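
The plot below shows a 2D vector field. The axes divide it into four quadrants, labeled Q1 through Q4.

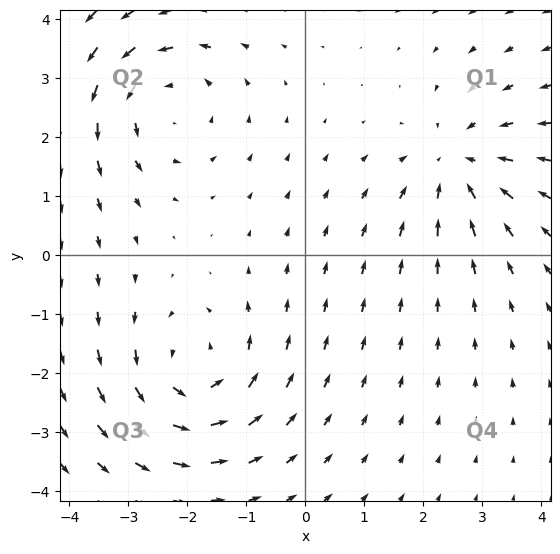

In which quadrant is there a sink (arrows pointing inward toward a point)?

Q1

The sink sits at approximately (2.6, 1.5), which lies in quadrant Q1. The divergence there is about -4, negative as expected for a sink.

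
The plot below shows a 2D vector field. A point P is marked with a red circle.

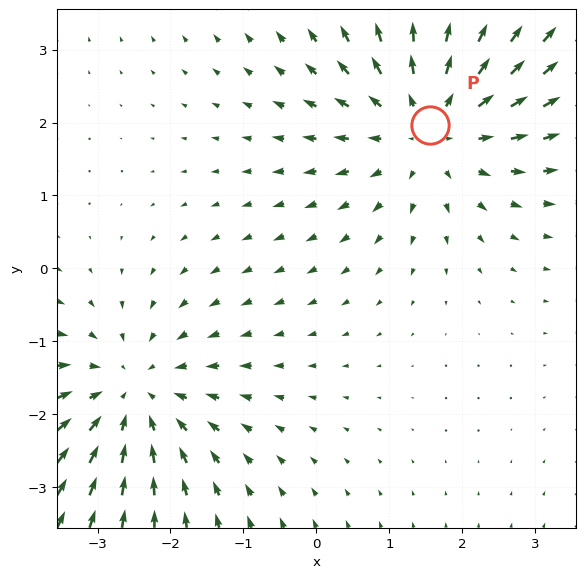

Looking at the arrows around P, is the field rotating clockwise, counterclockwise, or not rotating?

not rotating

Near P at (1.6, 2.0) the arrows show no circulation. The curl there is ≈0.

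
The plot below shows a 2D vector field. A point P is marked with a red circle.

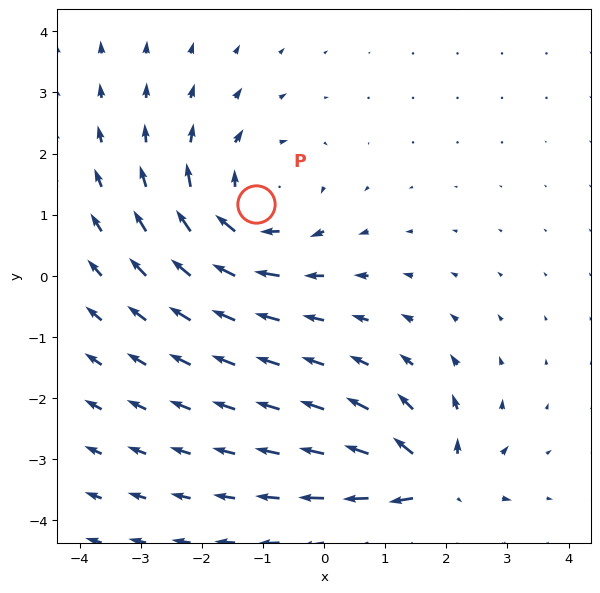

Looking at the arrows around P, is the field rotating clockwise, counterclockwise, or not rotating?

Near P at (-1.1, 1.2) the arrows circulate clockwise. The curl (z-component) there is about -2; negative curl means clockwise rotation.

clockwise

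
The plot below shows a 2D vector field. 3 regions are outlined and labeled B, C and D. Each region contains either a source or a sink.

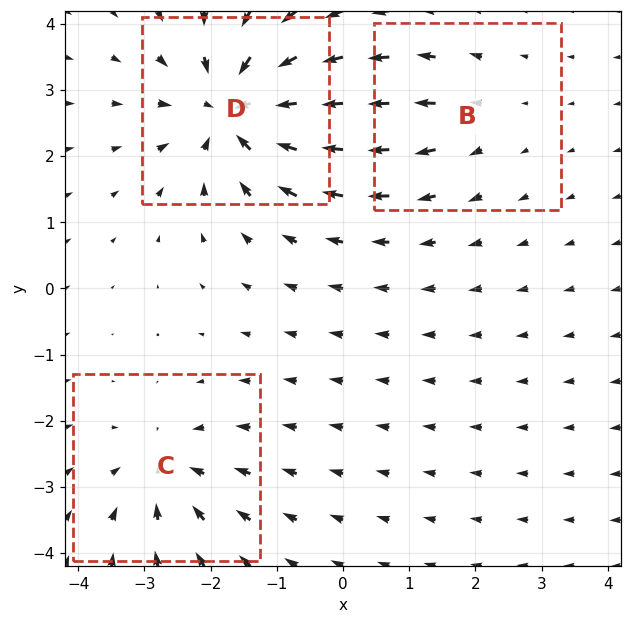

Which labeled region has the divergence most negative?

D

Divergence at each region's feature centre — B: about +2, C: about -3, D: about -6. Region D is most negative.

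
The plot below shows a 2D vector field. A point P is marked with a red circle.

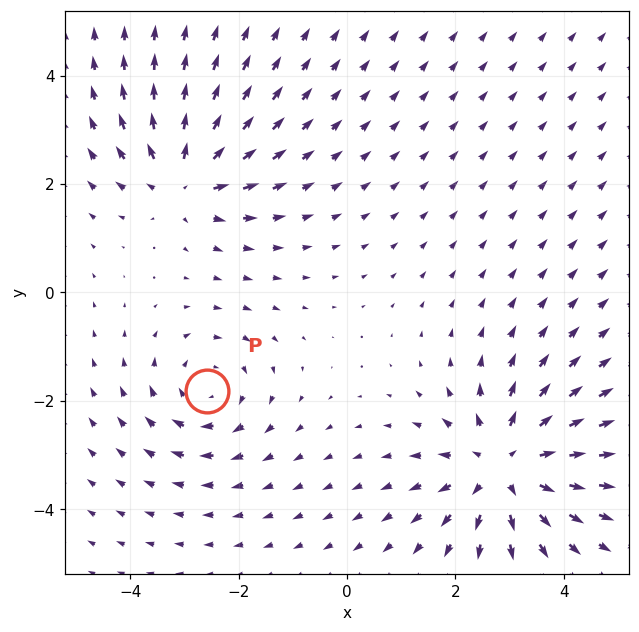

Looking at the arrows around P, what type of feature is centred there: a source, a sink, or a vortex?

At P (-2.6, -1.8) the arrows circulate clockwise. Divergence ≈0, curl about -3 — near-zero divergence with nonzero curl is a vortex.

vortex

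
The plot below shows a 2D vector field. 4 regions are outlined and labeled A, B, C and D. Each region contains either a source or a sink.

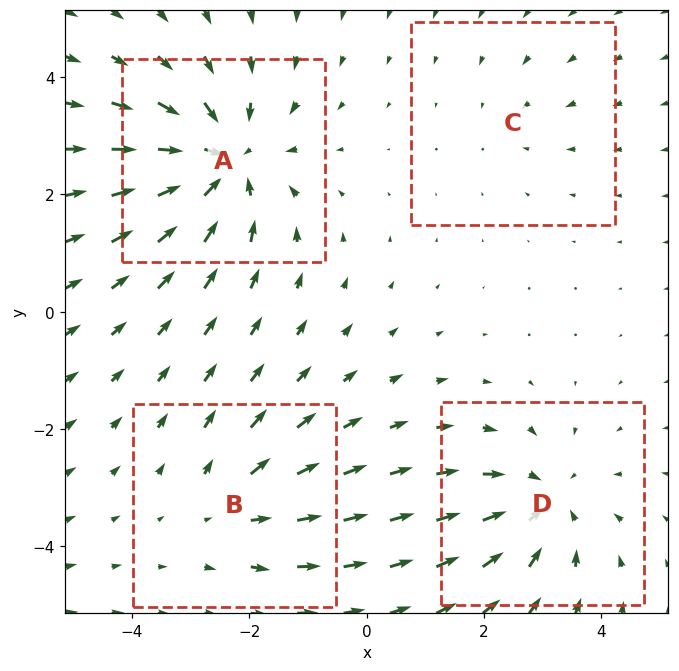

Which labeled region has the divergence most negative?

Divergence at each region's feature centre — A: about -6, B: about +3, C: about -2, D: about -5. Region A is most negative.

A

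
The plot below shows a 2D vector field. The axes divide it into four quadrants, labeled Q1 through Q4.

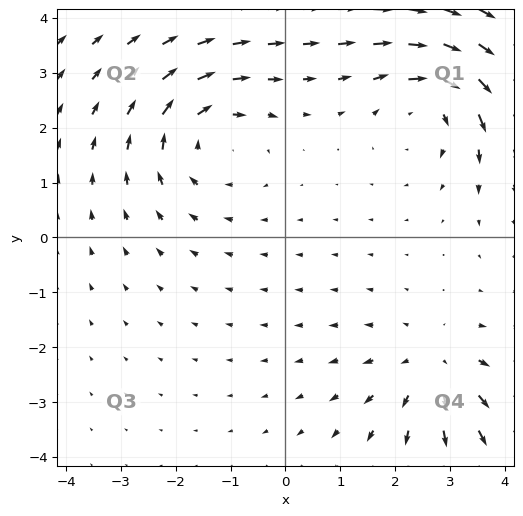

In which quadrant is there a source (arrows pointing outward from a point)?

Q4

The source sits at approximately (2.7, -2.4), which lies in quadrant Q4. The divergence there is about +3, positive as expected for a source.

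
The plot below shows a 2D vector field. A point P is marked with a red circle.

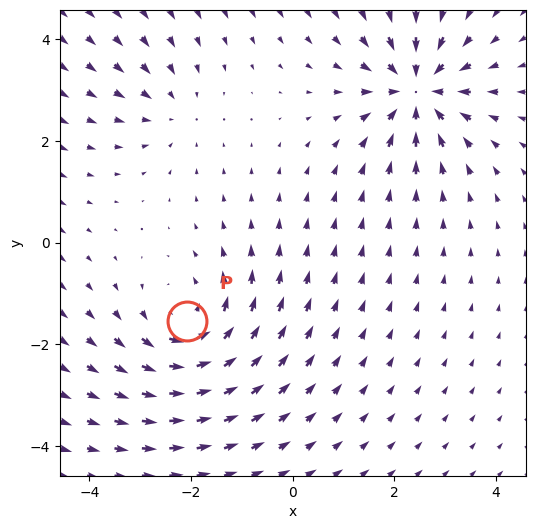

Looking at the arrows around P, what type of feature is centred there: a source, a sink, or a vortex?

vortex

At P (-2.1, -1.5) the arrows circulate counterclockwise. Divergence ≈0, curl about +4 — near-zero divergence with nonzero curl is a vortex.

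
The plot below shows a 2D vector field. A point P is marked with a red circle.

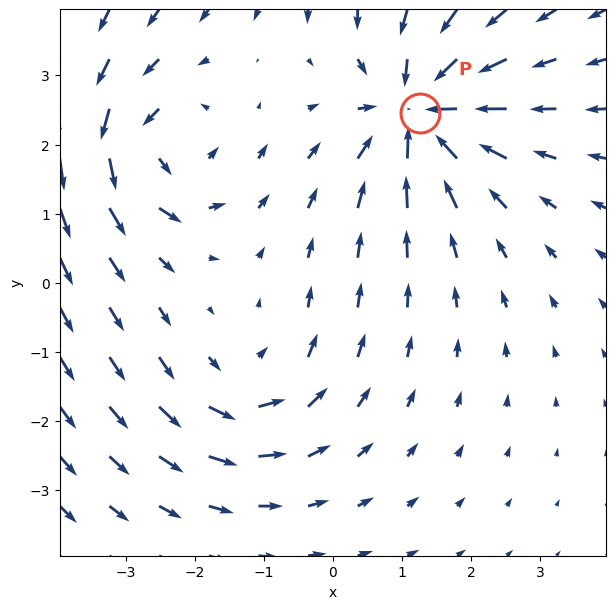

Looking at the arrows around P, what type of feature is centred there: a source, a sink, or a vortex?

At P (1.3, 2.5) the arrows converge inward. Divergence about -5, curl ≈0 — negative divergence with near-zero curl is a sink.

sink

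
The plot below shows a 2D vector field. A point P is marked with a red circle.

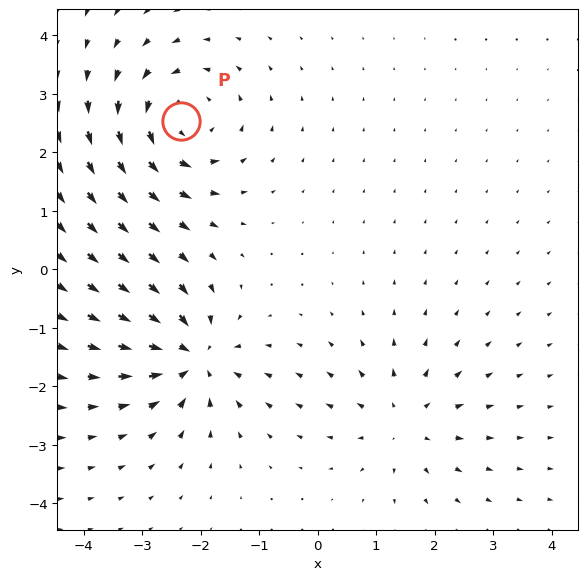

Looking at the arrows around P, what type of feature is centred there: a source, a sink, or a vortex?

vortex

At P (-2.3, 2.5) the arrows circulate counterclockwise. Divergence ≈0, curl about +4 — near-zero divergence with nonzero curl is a vortex.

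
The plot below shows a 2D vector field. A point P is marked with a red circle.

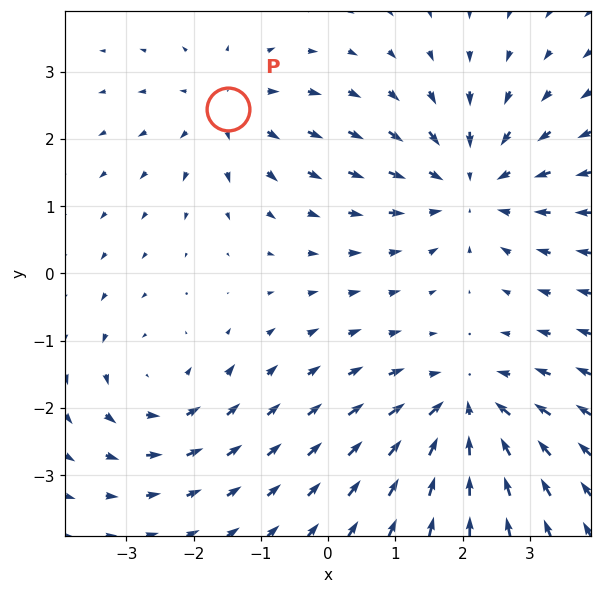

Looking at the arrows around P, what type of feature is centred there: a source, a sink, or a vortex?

At P (-1.5, 2.4) the arrows spread outward. Divergence about +3, curl ≈0 — positive divergence with near-zero curl is a source.

source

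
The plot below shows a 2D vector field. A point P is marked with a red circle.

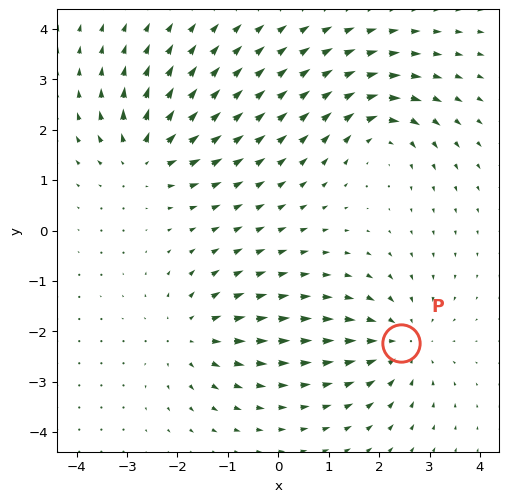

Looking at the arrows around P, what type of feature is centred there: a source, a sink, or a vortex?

sink

At P (2.4, -2.2) the arrows converge inward. Divergence about -4, curl ≈0 — negative divergence with near-zero curl is a sink.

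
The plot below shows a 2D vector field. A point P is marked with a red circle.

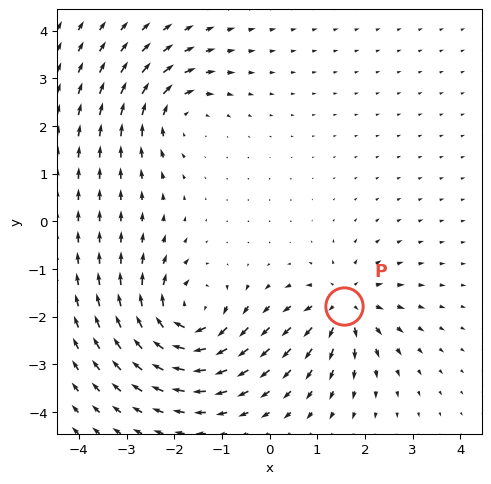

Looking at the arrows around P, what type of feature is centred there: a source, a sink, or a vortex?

source

At P (1.6, -1.8) the arrows spread outward. Divergence about +4, curl ≈0 — positive divergence with near-zero curl is a source.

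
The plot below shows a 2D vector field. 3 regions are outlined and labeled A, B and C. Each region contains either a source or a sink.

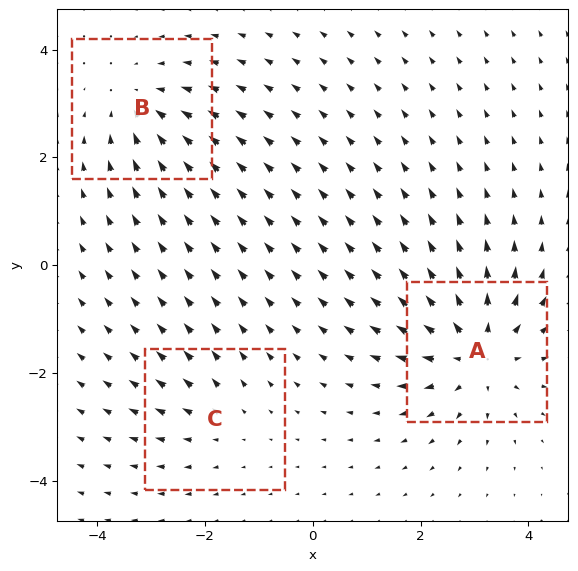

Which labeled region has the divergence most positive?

Divergence at each region's feature centre — A: about +5, B: about -3, C: about +2. Region A is most positive.

A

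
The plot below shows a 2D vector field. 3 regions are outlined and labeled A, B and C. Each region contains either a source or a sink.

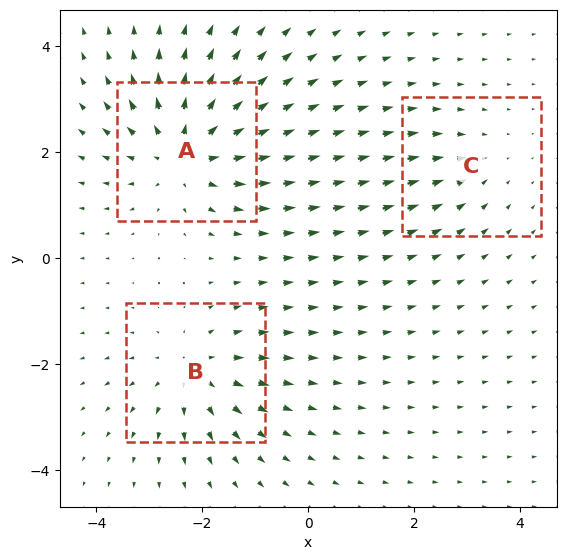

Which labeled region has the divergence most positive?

Divergence at each region's feature centre — A: about +4, B: about +3, C: about -2. Region A is most positive.

A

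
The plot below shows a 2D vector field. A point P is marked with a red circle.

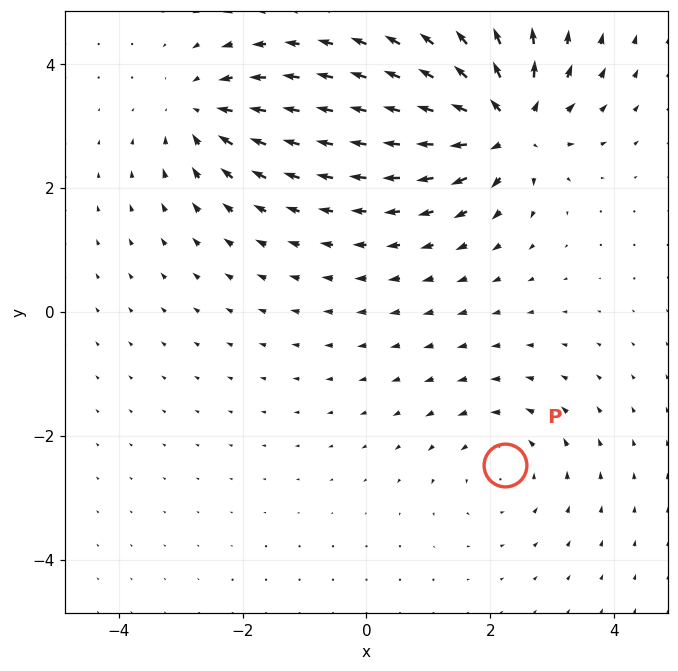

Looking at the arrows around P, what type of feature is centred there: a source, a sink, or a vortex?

At P (2.2, -2.5) the arrows circulate counterclockwise. Divergence ≈0, curl about +2 — near-zero divergence with nonzero curl is a vortex.

vortex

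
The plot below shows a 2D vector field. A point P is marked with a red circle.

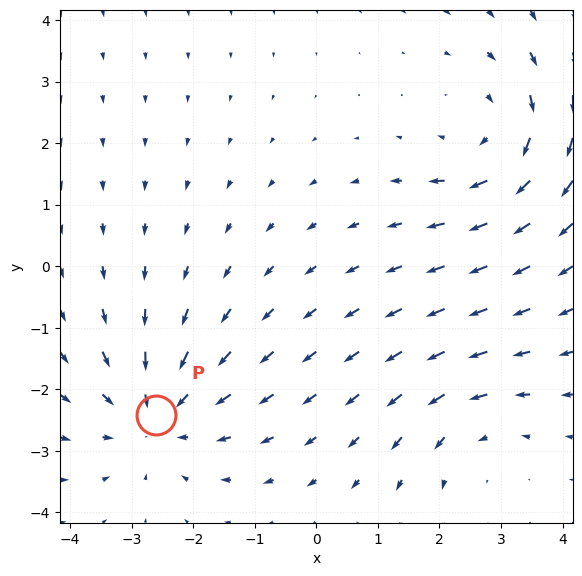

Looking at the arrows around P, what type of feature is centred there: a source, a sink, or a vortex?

sink

At P (-2.6, -2.4) the arrows converge inward. Divergence about -4, curl ≈0 — negative divergence with near-zero curl is a sink.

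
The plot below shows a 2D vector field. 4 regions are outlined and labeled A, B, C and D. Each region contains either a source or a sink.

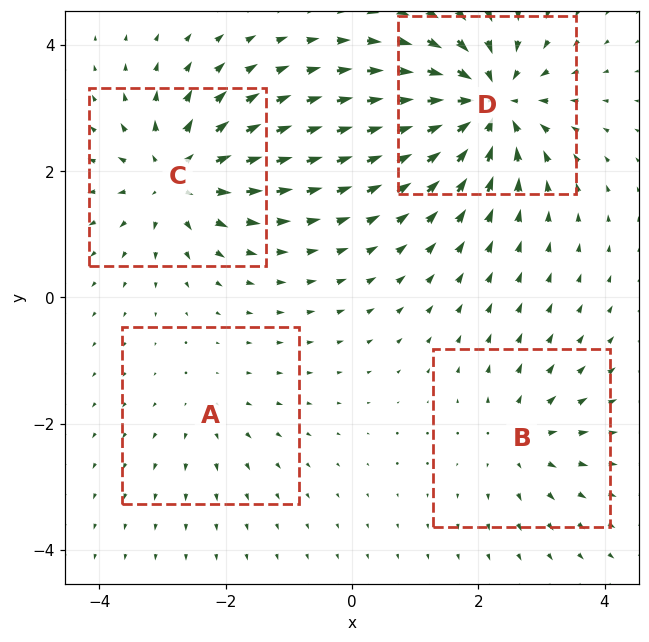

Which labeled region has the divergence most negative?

Divergence at each region's feature centre — A: about +2, B: about +4, C: about +6, D: about -8. Region D is most negative.

D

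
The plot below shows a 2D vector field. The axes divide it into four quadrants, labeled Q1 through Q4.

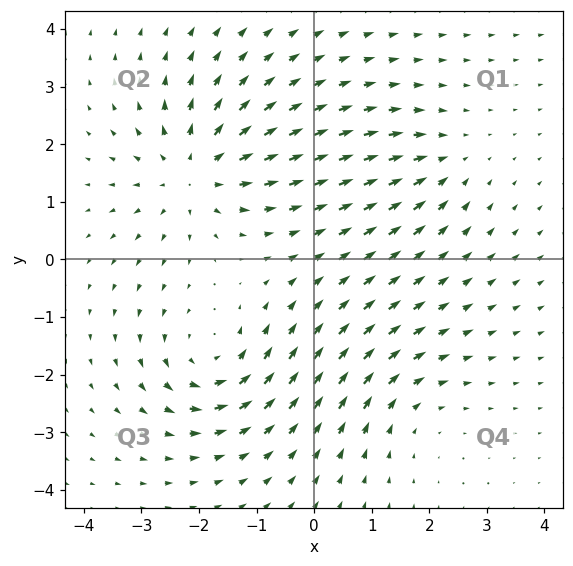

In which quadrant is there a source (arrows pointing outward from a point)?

Q2

The source sits at approximately (-2.1, 1.5), which lies in quadrant Q2. The divergence there is about +5, positive as expected for a source.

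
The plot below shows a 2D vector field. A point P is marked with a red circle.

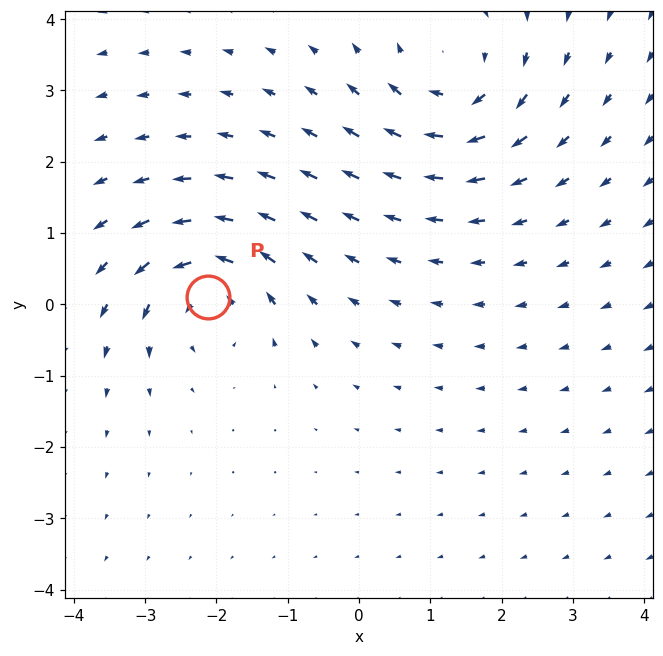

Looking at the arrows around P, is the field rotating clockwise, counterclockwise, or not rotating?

counterclockwise

Near P at (-2.1, 0.1) the arrows circulate counterclockwise. The curl (z-component) there is about +5; positive curl means counterclockwise rotation.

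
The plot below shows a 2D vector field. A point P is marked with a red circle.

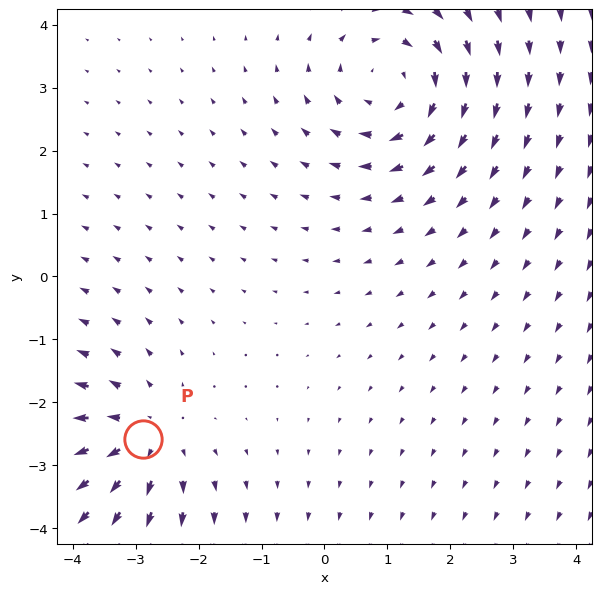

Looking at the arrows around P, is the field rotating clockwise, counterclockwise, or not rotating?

not rotating

Near P at (-2.9, -2.6) the arrows show no circulation. The curl there is ≈0.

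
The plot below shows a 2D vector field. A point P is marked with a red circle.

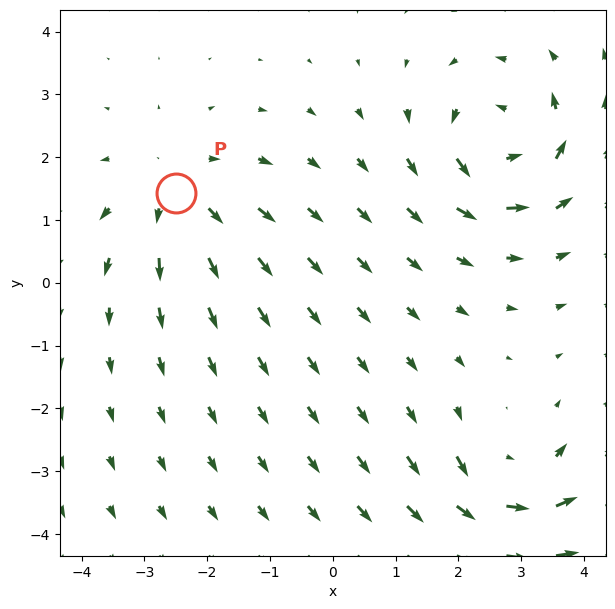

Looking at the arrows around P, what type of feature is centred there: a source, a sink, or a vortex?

At P (-2.5, 1.4) the arrows spread outward. Divergence about +3, curl ≈0 — positive divergence with near-zero curl is a source.

source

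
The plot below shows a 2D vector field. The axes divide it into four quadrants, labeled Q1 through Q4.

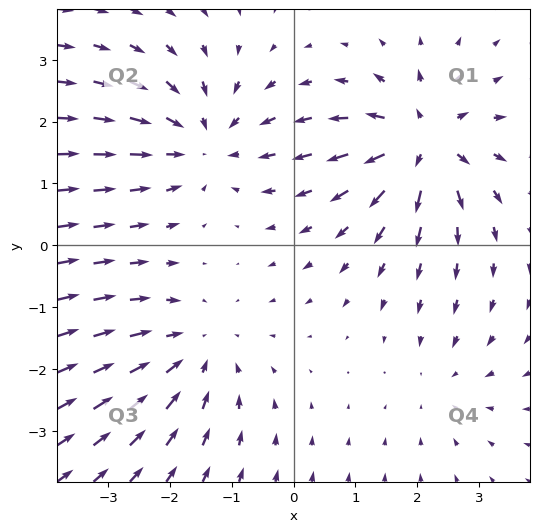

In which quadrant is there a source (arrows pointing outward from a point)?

The source sits at approximately (2.1, 1.7), which lies in quadrant Q1. The divergence there is about +7, positive as expected for a source.

Q1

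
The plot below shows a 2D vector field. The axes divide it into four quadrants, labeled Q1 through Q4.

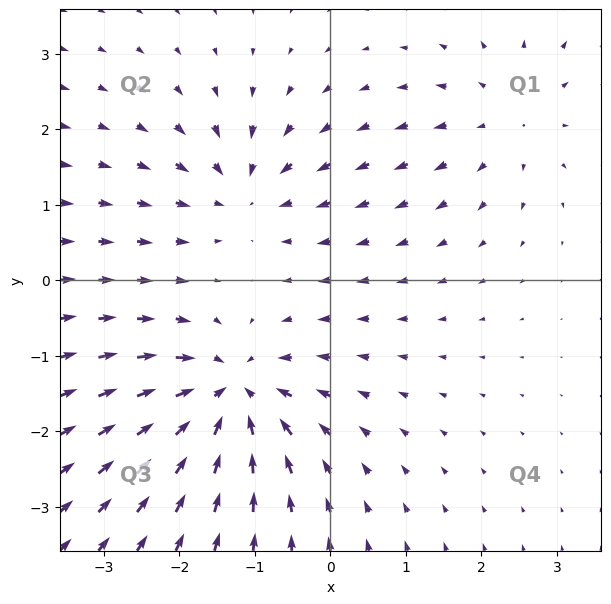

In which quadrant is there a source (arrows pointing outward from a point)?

Q1

The source sits at approximately (2.4, 2.1), which lies in quadrant Q1. The divergence there is about +3, positive as expected for a source.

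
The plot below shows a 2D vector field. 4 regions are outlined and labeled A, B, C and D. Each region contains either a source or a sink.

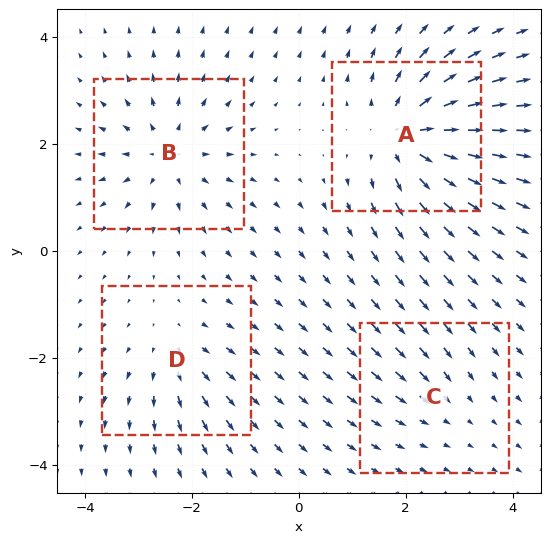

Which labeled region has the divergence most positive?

Divergence at each region's feature centre — A: about +8, B: about +6, C: about -2, D: about +4. Region A is most positive.

A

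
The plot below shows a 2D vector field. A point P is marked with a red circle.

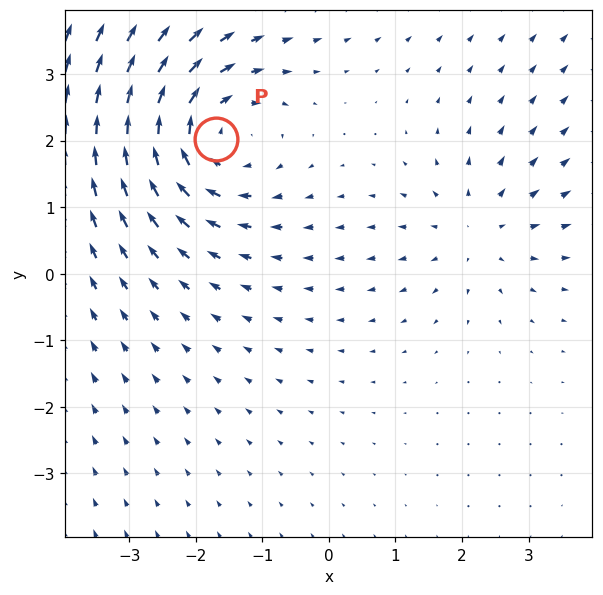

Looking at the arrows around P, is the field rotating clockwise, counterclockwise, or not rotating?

clockwise

Near P at (-1.7, 2.0) the arrows circulate clockwise. The curl (z-component) there is about -4; negative curl means clockwise rotation.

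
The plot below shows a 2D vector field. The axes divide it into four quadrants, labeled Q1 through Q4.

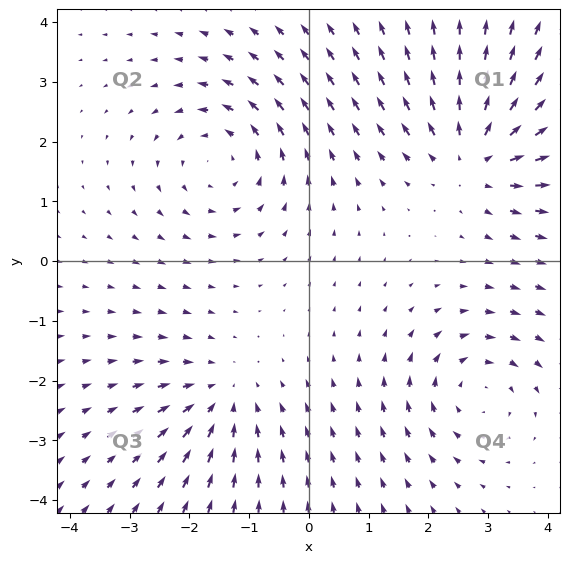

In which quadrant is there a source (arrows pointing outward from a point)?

Q1

The source sits at approximately (2.8, 1.8), which lies in quadrant Q1. The divergence there is about +5, positive as expected for a source.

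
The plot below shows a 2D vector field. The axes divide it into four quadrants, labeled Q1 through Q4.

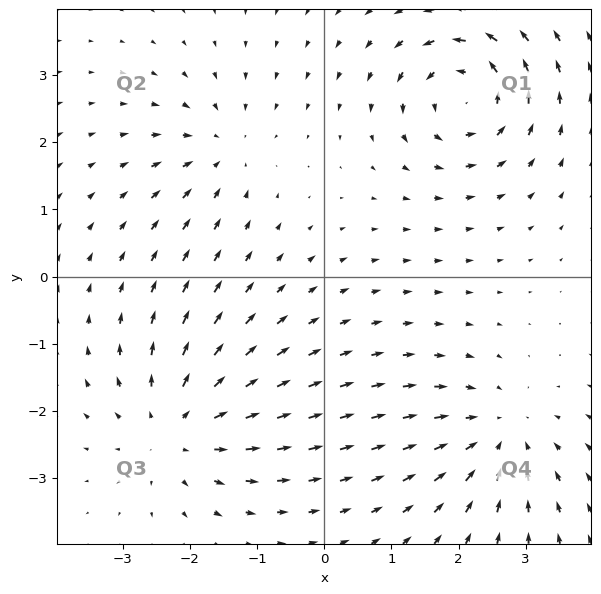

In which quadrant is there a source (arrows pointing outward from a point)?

Q3

The source sits at approximately (-2.2, -2.3), which lies in quadrant Q3. The divergence there is about +4, positive as expected for a source.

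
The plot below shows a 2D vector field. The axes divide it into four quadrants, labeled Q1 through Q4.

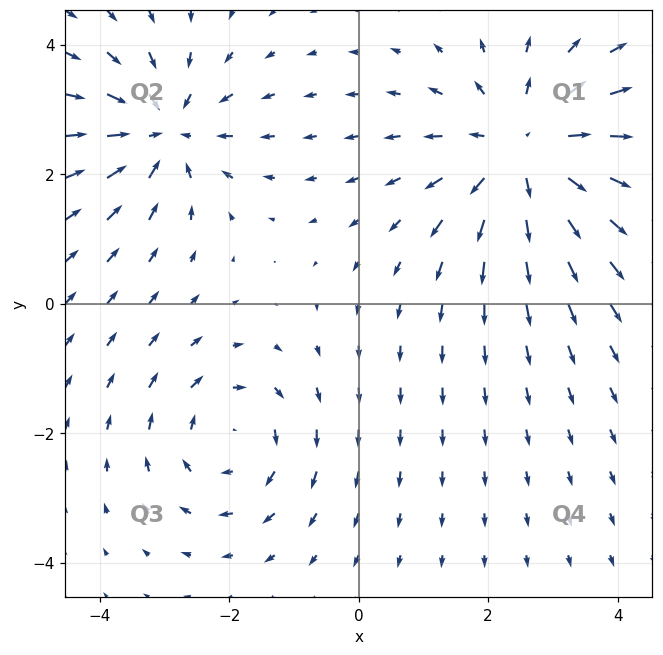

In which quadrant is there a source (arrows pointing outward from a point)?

Q1

The source sits at approximately (2.6, 2.4), which lies in quadrant Q1. The divergence there is about +4, positive as expected for a source.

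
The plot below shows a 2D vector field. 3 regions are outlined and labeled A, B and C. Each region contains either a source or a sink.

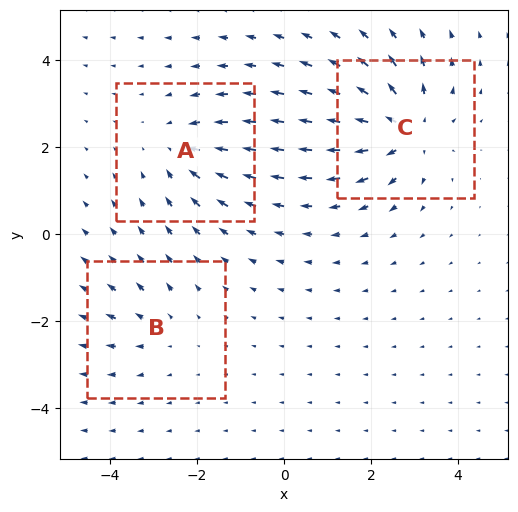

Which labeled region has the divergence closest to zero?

B

Divergence at each region's feature centre — A: about -3, B: about +2, C: about +5. Region B is closest to zero.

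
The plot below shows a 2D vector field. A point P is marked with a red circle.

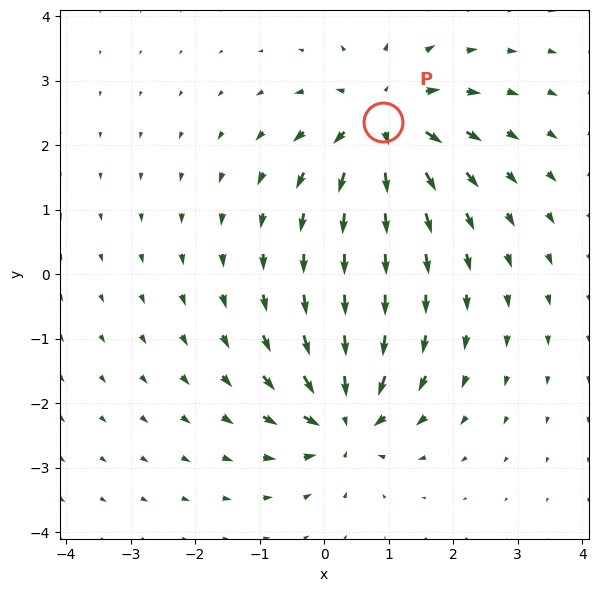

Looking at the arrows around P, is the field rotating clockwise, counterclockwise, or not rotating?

not rotating

Near P at (0.9, 2.4) the arrows show no circulation. The curl there is ≈0.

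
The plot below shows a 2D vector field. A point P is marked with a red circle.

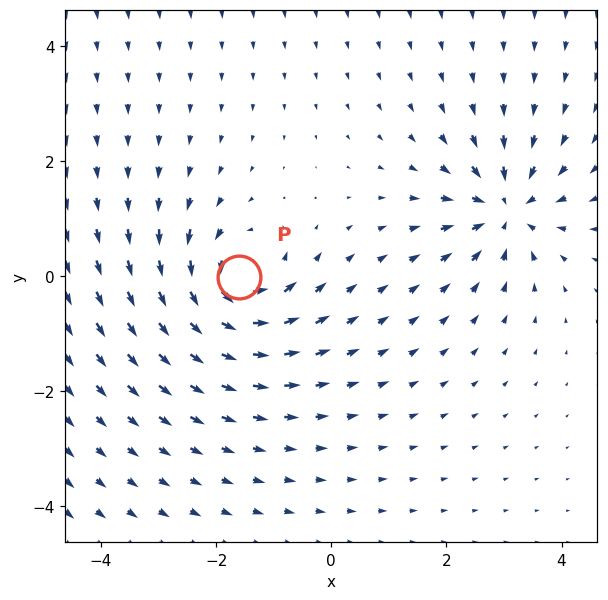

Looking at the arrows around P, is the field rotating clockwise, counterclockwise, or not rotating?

Near P at (-1.6, -0.0) the arrows circulate counterclockwise. The curl (z-component) there is about +5; positive curl means counterclockwise rotation.

counterclockwise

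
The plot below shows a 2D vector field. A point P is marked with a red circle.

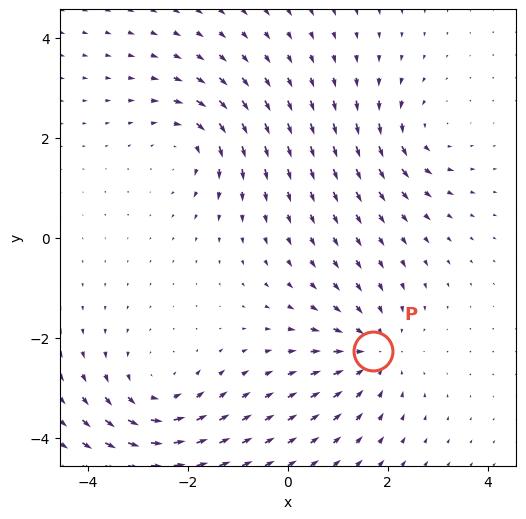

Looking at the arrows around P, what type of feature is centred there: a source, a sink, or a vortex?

sink

At P (1.7, -2.3) the arrows converge inward. Divergence about -3, curl ≈0 — negative divergence with near-zero curl is a sink.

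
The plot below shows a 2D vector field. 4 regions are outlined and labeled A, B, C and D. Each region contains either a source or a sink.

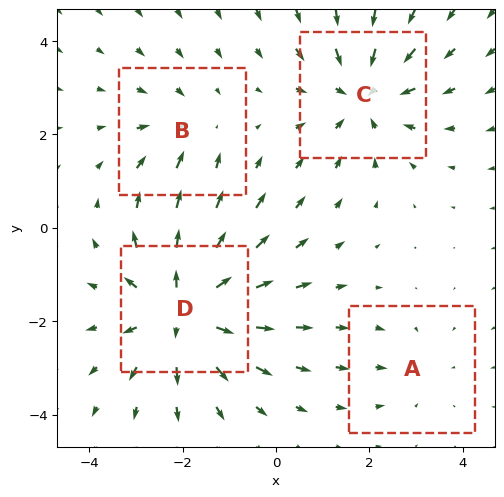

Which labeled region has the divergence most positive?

D

Divergence at each region's feature centre — A: about -2, B: about -3, C: about -4, D: about +5. Region D is most positive.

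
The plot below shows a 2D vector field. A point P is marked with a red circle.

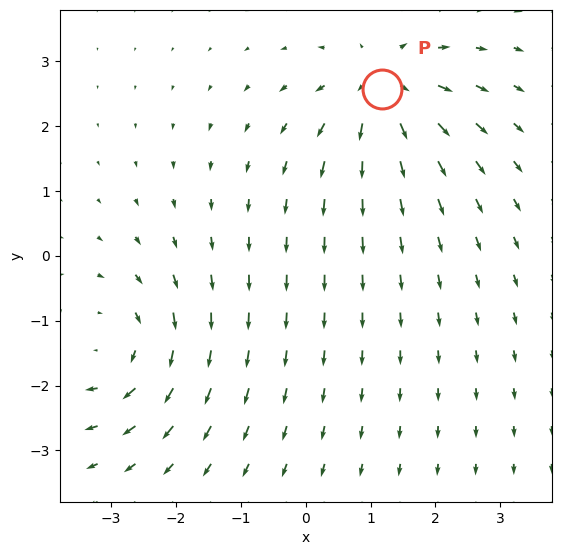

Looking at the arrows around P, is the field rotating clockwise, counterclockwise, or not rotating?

Near P at (1.2, 2.6) the arrows show no circulation. The curl there is ≈0.

not rotating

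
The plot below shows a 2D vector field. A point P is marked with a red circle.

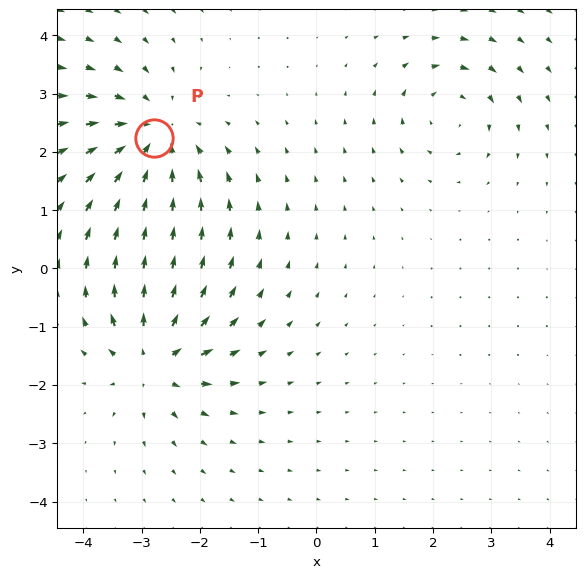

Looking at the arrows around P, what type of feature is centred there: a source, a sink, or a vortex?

sink

At P (-2.8, 2.2) the arrows converge inward. Divergence about -5, curl ≈0 — negative divergence with near-zero curl is a sink.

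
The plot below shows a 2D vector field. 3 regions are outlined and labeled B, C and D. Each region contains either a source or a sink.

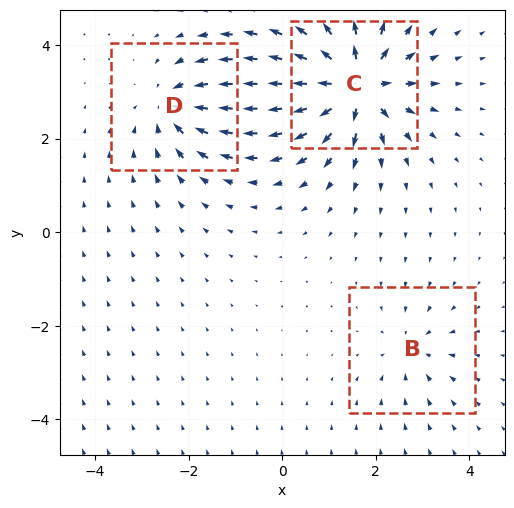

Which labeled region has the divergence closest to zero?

B

Divergence at each region's feature centre — B: about -3, C: about +7, D: about -4. Region B is closest to zero.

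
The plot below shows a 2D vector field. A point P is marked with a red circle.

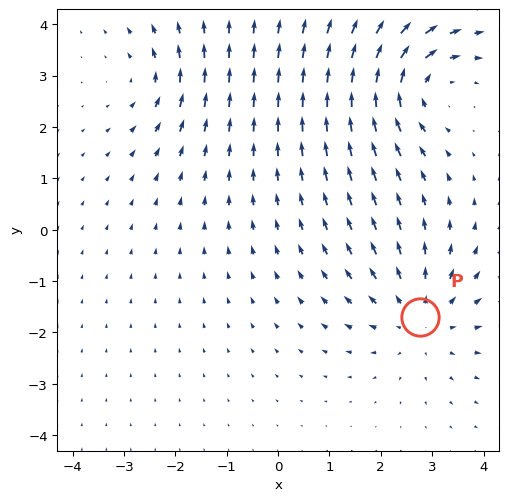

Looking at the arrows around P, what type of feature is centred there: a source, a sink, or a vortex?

source

At P (2.8, -1.7) the arrows spread outward. Divergence about +4, curl ≈0 — positive divergence with near-zero curl is a source.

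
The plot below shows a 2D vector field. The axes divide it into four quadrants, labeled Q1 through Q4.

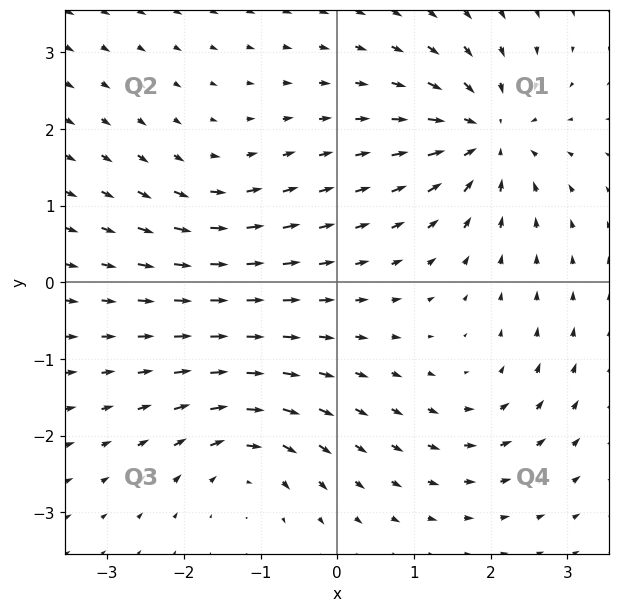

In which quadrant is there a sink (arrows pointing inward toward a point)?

Q1

The sink sits at approximately (2.0, 1.9), which lies in quadrant Q1. The divergence there is about -6, negative as expected for a sink.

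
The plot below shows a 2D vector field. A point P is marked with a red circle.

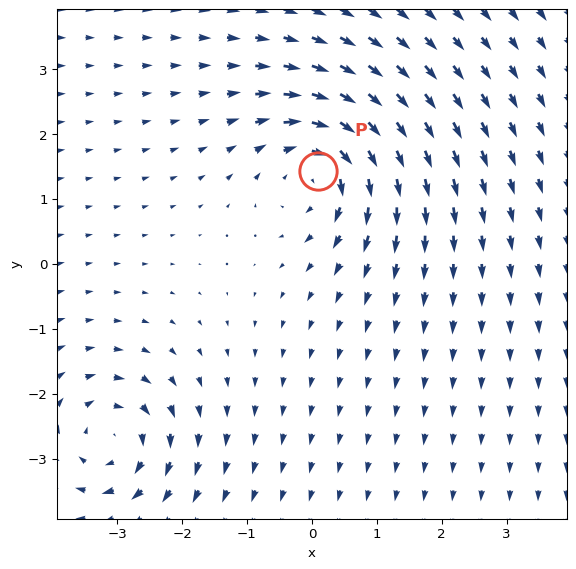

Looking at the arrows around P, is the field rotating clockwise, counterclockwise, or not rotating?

Near P at (0.1, 1.4) the arrows circulate clockwise. The curl (z-component) there is about -5; negative curl means clockwise rotation.

clockwise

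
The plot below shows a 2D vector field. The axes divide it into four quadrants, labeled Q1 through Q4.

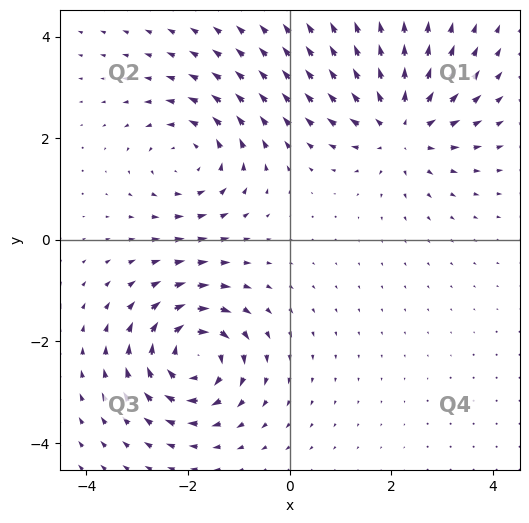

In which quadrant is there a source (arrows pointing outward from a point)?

Q1

The source sits at approximately (2.2, 2.2), which lies in quadrant Q1. The divergence there is about +4, positive as expected for a source.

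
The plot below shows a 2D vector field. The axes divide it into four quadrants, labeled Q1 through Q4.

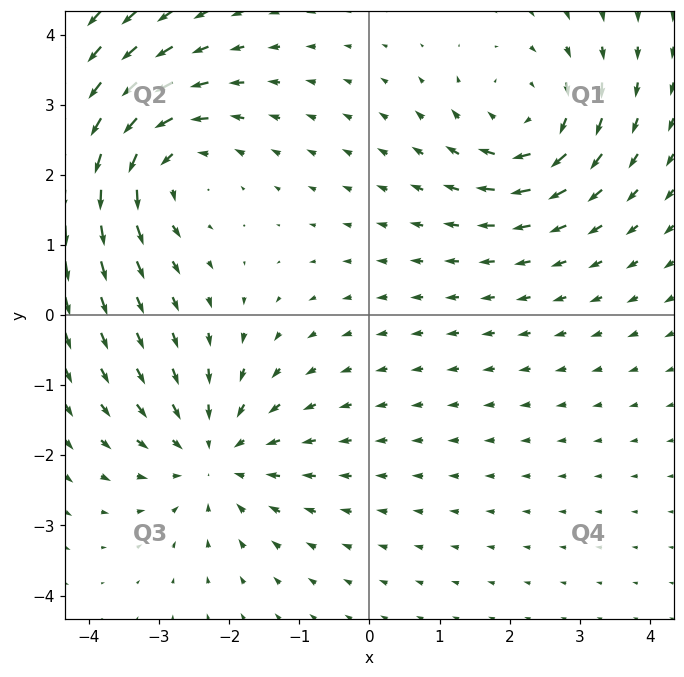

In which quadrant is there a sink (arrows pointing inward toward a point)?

Q3

The sink sits at approximately (-2.2, -2.0), which lies in quadrant Q3. The divergence there is about -3, negative as expected for a sink.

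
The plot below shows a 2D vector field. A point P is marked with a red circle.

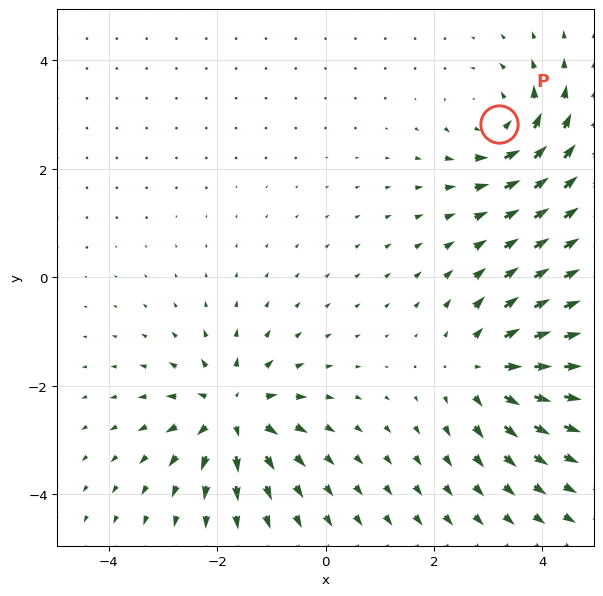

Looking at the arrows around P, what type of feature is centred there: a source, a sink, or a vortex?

vortex

At P (3.2, 2.8) the arrows circulate counterclockwise. Divergence ≈0, curl about +5 — near-zero divergence with nonzero curl is a vortex.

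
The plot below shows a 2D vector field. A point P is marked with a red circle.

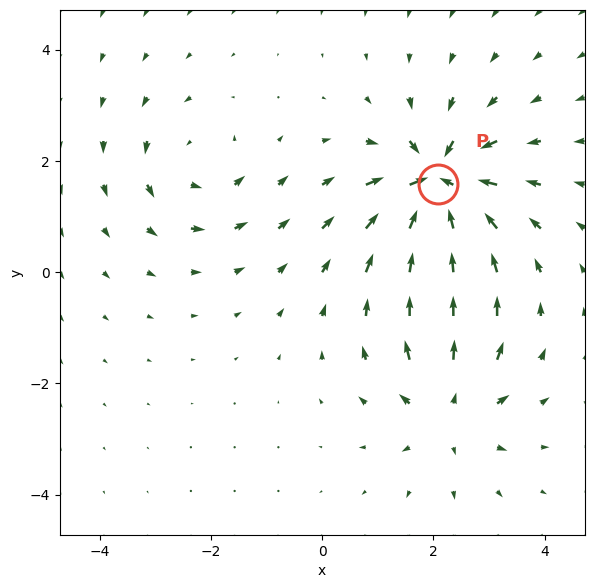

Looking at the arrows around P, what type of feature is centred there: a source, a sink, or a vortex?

At P (2.1, 1.6) the arrows converge inward. Divergence about -7, curl ≈0 — negative divergence with near-zero curl is a sink.

sink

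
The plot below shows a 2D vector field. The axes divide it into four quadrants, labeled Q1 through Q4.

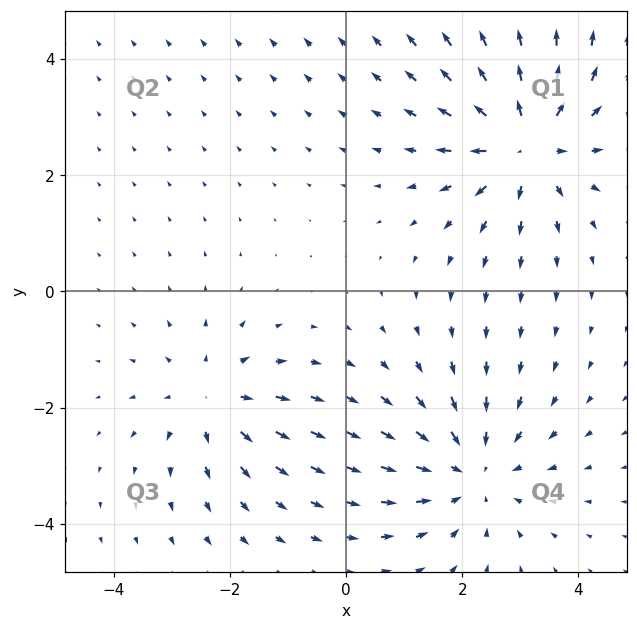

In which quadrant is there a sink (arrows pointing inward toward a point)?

The sink sits at approximately (2.2, -3.1), which lies in quadrant Q4. The divergence there is about -3, negative as expected for a sink.

Q4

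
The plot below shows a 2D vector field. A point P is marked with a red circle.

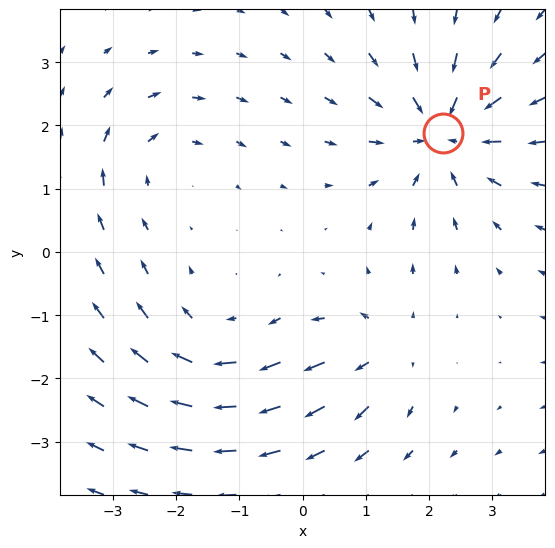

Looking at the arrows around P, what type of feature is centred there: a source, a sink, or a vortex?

sink

At P (2.2, 1.9) the arrows converge inward. Divergence about -5, curl ≈0 — negative divergence with near-zero curl is a sink.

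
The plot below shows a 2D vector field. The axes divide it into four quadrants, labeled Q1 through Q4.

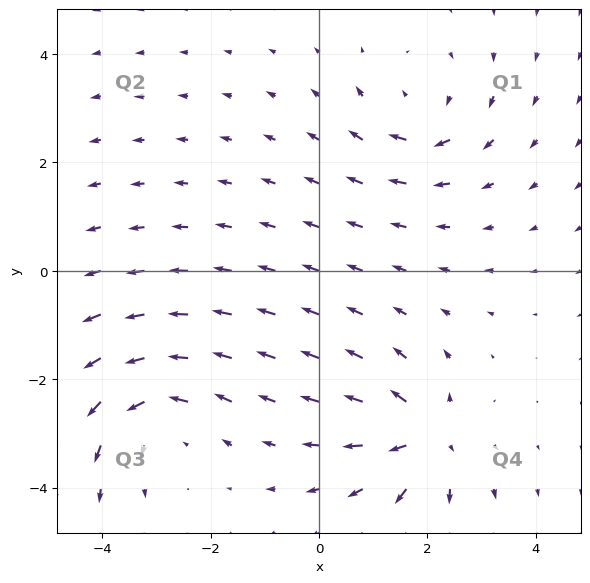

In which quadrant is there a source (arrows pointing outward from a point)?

Q4

The source sits at approximately (2.0, -3.1), which lies in quadrant Q4. The divergence there is about +5, positive as expected for a source.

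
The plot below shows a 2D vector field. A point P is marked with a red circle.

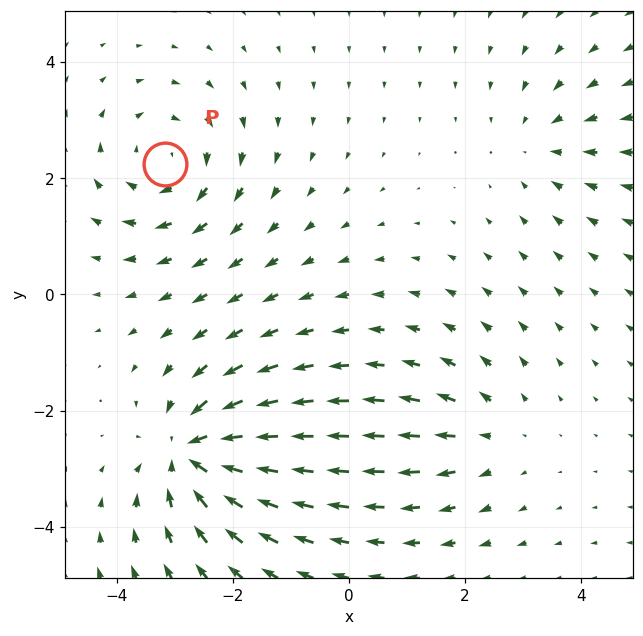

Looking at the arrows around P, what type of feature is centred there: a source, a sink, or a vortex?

vortex

At P (-3.2, 2.3) the arrows circulate clockwise. Divergence ≈0, curl about -4 — near-zero divergence with nonzero curl is a vortex.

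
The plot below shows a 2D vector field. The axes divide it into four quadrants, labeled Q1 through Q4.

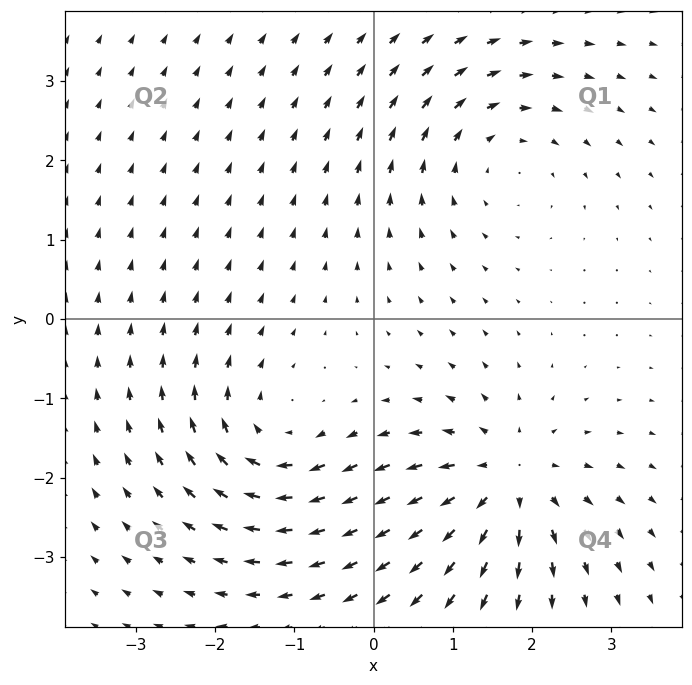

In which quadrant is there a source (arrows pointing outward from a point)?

The source sits at approximately (1.7, -2.0), which lies in quadrant Q4. The divergence there is about +6, positive as expected for a source.

Q4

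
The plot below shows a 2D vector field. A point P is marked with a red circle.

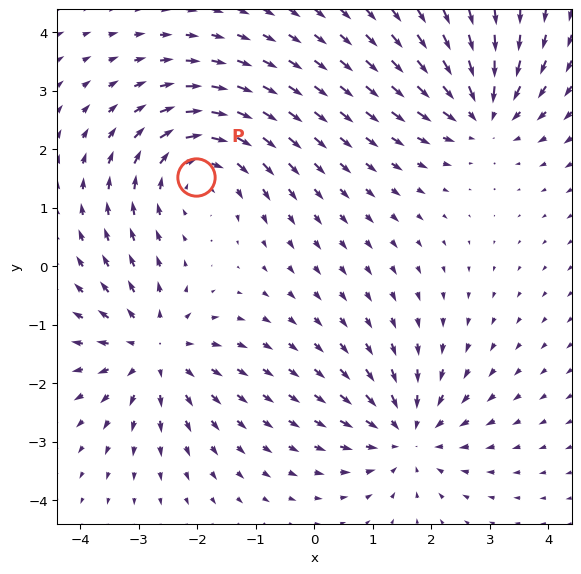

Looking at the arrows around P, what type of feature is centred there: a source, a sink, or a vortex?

vortex

At P (-2.0, 1.5) the arrows circulate clockwise. Divergence ≈0, curl about -4 — near-zero divergence with nonzero curl is a vortex.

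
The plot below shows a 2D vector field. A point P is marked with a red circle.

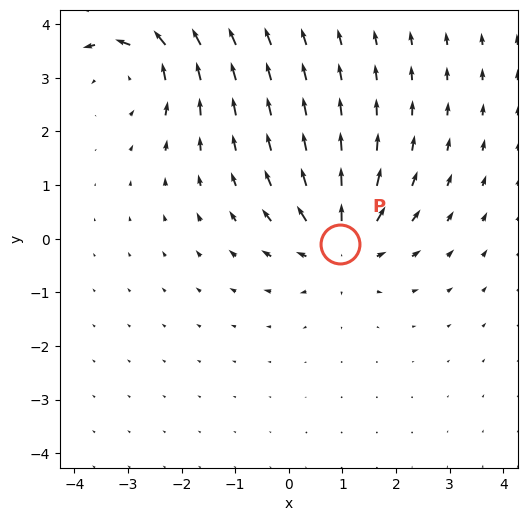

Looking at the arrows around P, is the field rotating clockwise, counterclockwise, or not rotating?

not rotating

Near P at (1.0, -0.1) the arrows show no circulation. The curl there is ≈0.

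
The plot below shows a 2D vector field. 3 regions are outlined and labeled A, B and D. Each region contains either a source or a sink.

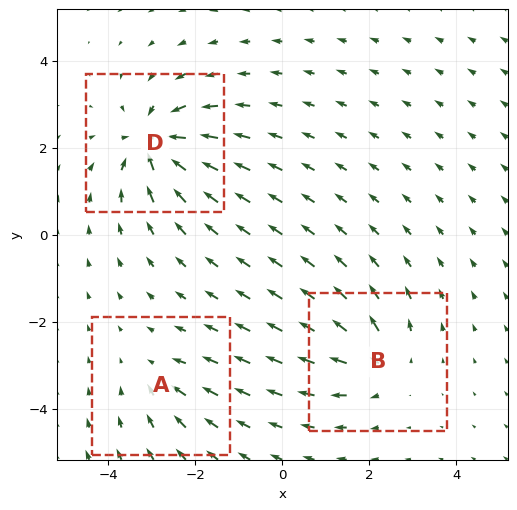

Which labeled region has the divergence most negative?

D

Divergence at each region's feature centre — A: about -3, B: about +4, D: about -6. Region D is most negative.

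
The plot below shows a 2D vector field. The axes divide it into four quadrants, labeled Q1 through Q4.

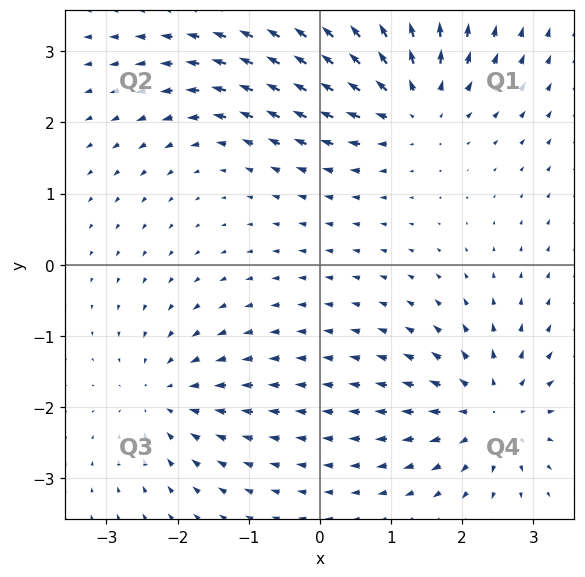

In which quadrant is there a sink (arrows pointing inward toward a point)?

The sink sits at approximately (-2.2, -1.9), which lies in quadrant Q3. The divergence there is about -4, negative as expected for a sink.

Q3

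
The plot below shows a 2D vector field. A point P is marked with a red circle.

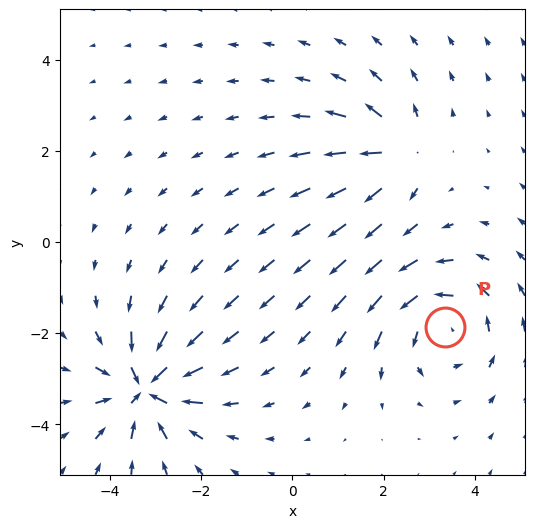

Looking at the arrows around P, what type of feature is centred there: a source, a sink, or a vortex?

At P (3.3, -1.9) the arrows circulate counterclockwise. Divergence ≈0, curl about +3 — near-zero divergence with nonzero curl is a vortex.

vortex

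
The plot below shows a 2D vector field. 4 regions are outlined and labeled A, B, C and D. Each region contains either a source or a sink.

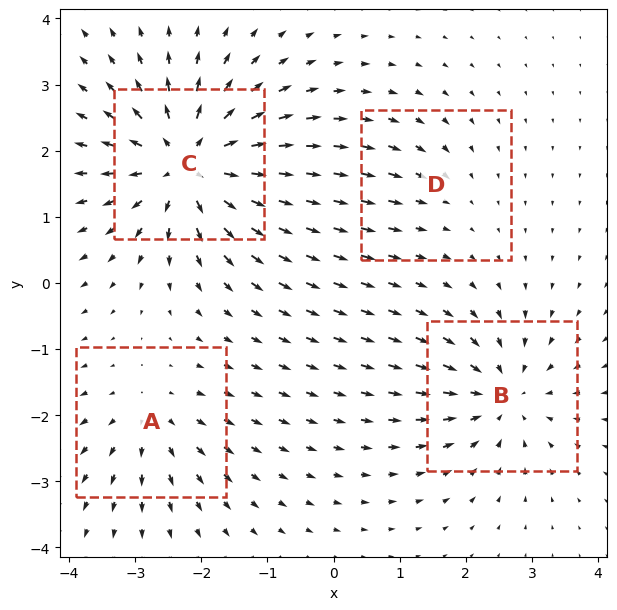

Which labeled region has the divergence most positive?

C

Divergence at each region's feature centre — A: about +4, B: about -5, C: about +8, D: about -2. Region C is most positive.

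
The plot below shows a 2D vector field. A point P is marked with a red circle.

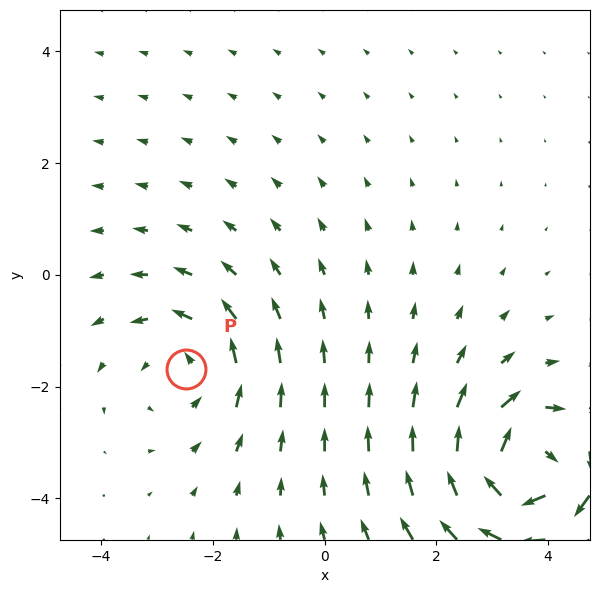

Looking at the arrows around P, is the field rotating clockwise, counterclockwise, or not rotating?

counterclockwise

Near P at (-2.5, -1.7) the arrows circulate counterclockwise. The curl (z-component) there is about +2; positive curl means counterclockwise rotation.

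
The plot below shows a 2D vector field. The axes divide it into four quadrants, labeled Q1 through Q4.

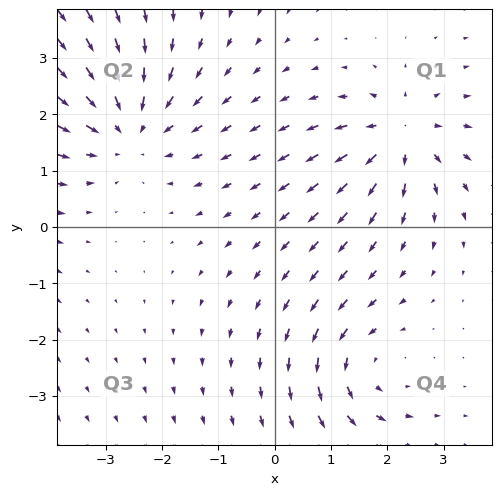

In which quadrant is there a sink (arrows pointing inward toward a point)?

Q2

The sink sits at approximately (-2.6, 1.8), which lies in quadrant Q2. The divergence there is about -3, negative as expected for a sink.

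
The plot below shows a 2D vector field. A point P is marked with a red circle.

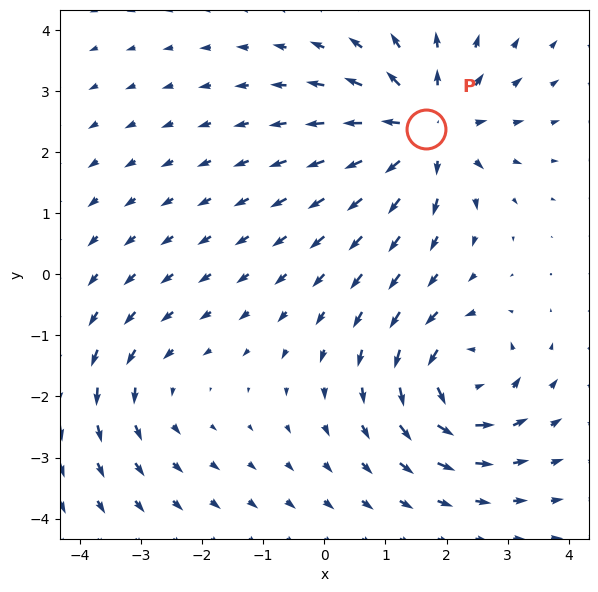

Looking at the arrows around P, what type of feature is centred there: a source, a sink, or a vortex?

source

At P (1.7, 2.4) the arrows spread outward. Divergence about +5, curl ≈0 — positive divergence with near-zero curl is a source.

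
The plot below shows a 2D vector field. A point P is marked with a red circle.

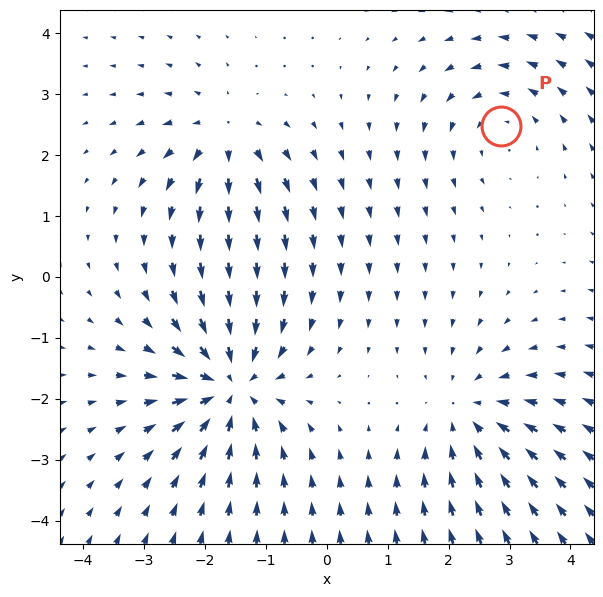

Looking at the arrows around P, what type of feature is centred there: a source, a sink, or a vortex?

vortex

At P (2.9, 2.5) the arrows circulate counterclockwise. Divergence ≈0, curl about +3 — near-zero divergence with nonzero curl is a vortex.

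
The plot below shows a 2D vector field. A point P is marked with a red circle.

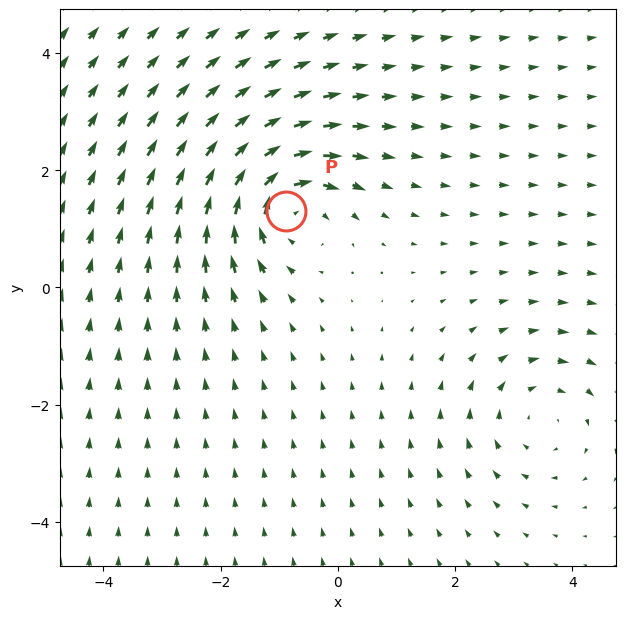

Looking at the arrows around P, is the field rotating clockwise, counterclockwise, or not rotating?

clockwise

Near P at (-0.9, 1.3) the arrows circulate clockwise. The curl (z-component) there is about -4; negative curl means clockwise rotation.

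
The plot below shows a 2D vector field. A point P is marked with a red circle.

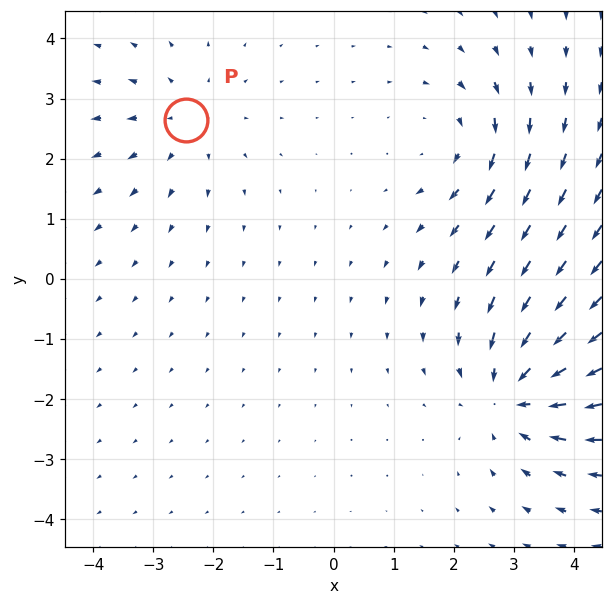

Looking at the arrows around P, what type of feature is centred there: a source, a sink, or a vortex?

source

At P (-2.5, 2.6) the arrows spread outward. Divergence about +2, curl ≈0 — positive divergence with near-zero curl is a source.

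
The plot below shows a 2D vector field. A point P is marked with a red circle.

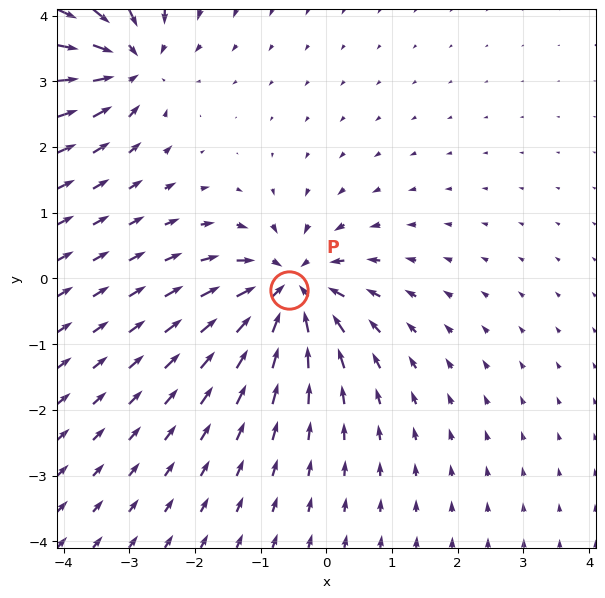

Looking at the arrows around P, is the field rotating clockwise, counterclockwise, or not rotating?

not rotating

Near P at (-0.6, -0.2) the arrows show no circulation. The curl there is ≈0.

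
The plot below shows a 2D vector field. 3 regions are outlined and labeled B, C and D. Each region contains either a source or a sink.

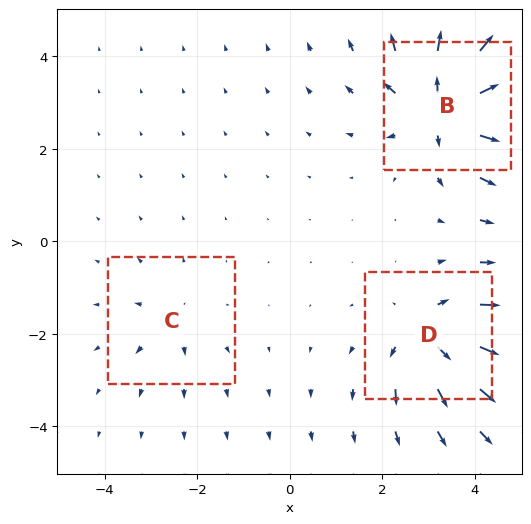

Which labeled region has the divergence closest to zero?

C

Divergence at each region's feature centre — B: about +6, C: about +2, D: about +4. Region C is closest to zero.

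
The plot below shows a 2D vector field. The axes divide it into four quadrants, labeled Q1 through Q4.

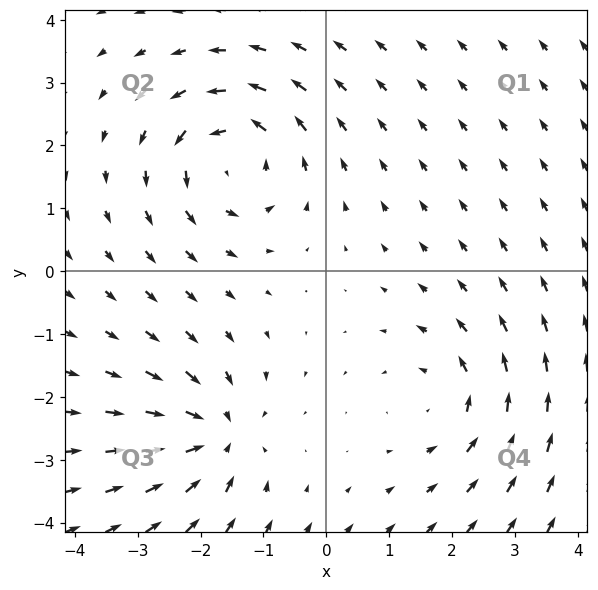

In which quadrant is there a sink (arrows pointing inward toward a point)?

Q3

The sink sits at approximately (-1.8, -2.6), which lies in quadrant Q3. The divergence there is about -5, negative as expected for a sink.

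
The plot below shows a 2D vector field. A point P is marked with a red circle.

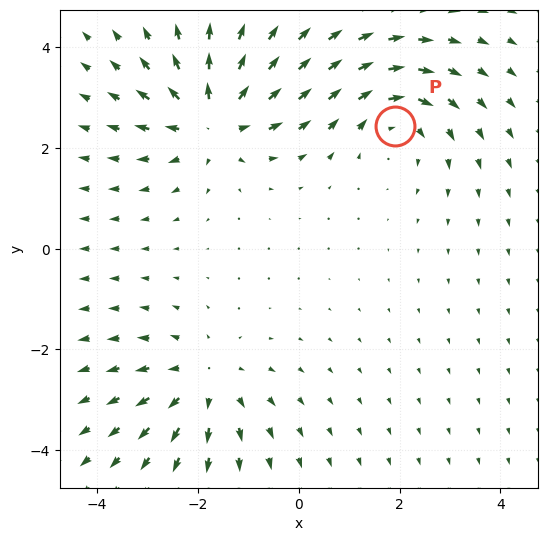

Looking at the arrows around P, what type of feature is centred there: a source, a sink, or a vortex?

At P (1.9, 2.4) the arrows circulate clockwise. Divergence ≈0, curl about -3 — near-zero divergence with nonzero curl is a vortex.

vortex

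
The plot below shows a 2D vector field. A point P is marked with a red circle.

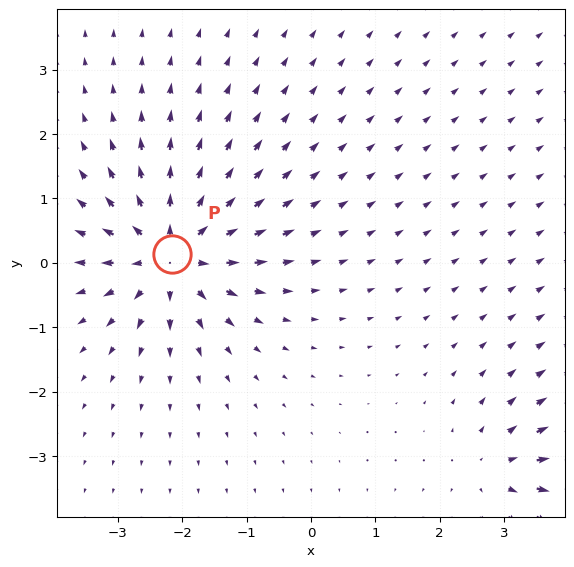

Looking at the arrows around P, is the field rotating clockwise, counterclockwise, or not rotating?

not rotating

Near P at (-2.2, 0.1) the arrows show no circulation. The curl there is ≈0.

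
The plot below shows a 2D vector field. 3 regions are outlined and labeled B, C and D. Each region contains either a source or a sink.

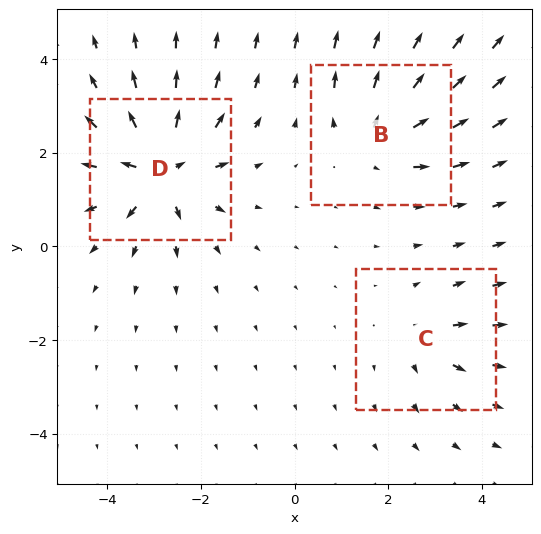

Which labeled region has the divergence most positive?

D

Divergence at each region's feature centre — B: about +4, C: about +2, D: about +6. Region D is most positive.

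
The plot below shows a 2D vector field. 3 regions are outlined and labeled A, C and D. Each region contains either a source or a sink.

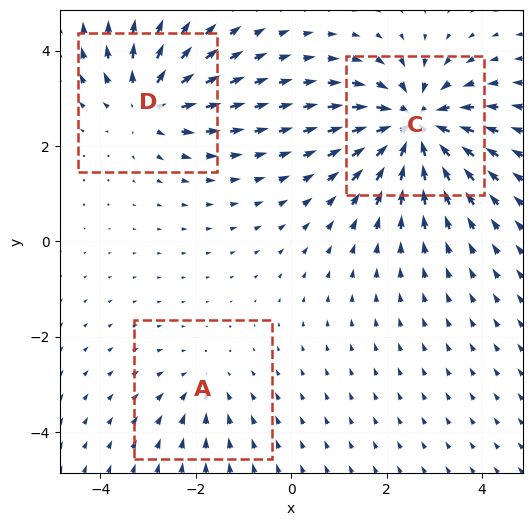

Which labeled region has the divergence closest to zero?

A

Divergence at each region's feature centre — A: about -2, C: about -6, D: about +4. Region A is closest to zero.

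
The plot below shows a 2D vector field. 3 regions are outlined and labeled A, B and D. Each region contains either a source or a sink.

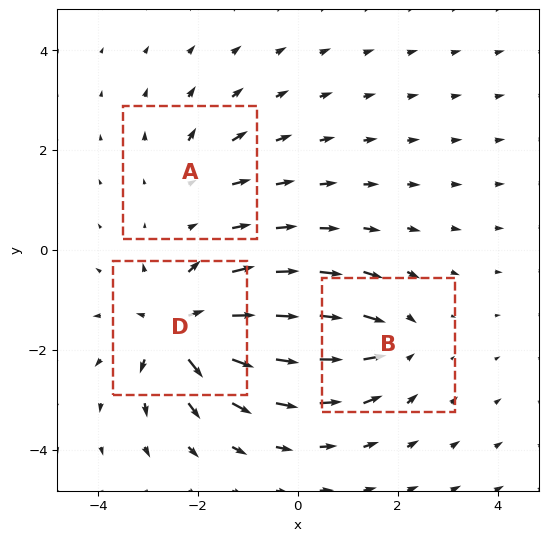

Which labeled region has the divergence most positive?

D

Divergence at each region's feature centre — A: about +3, B: about -4, D: about +6. Region D is most positive.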